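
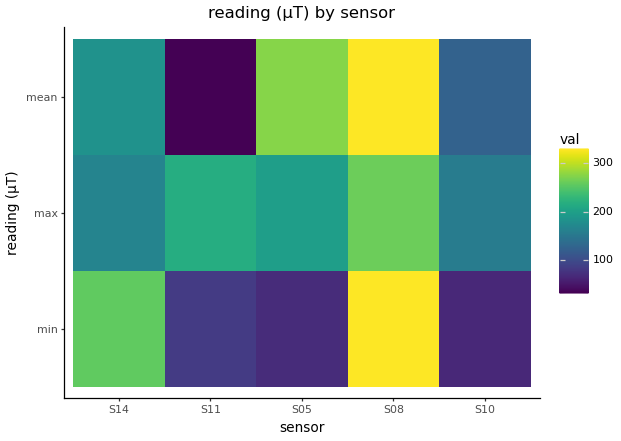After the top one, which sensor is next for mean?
Top 3 for mean: S08 ≈ 325, S05 ≈ 275, S14 ≈ 175.

S05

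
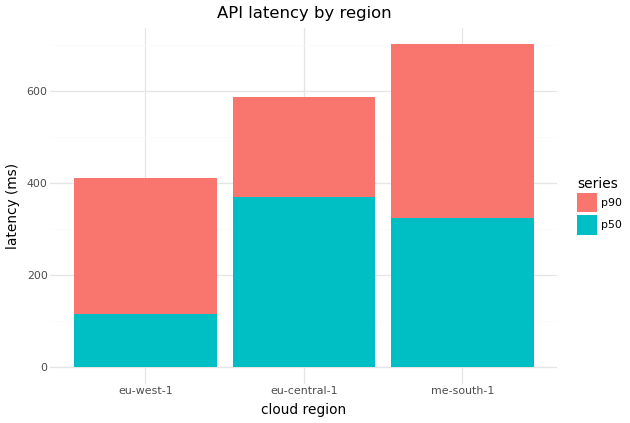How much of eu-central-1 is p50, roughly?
≈ 400

p50 top ≈ 400, bottom ≈ 0; segment ≈ 400.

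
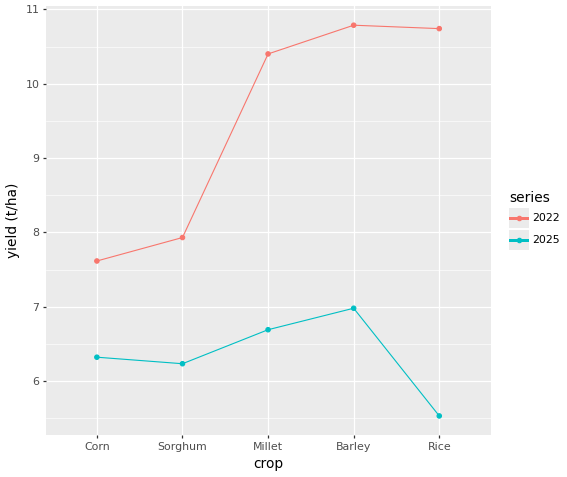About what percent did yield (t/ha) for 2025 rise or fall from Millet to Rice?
≈ -15.4%

Millet ≈ 6.5, Rice ≈ 5.5; (5.5 − 6.5) / 6.5 ≈ -15.4%.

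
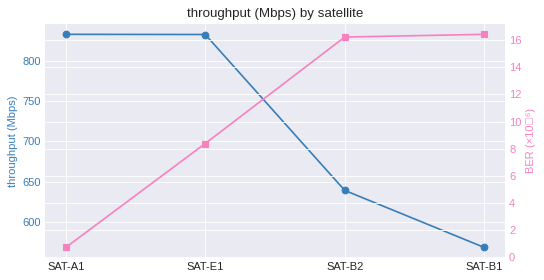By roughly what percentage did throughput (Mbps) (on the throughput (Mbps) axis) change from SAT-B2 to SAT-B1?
≈ -11.5%

SAT-B2 ≈ 650, SAT-B1 ≈ 575; (575 − 650) / 650 ≈ -11.5%.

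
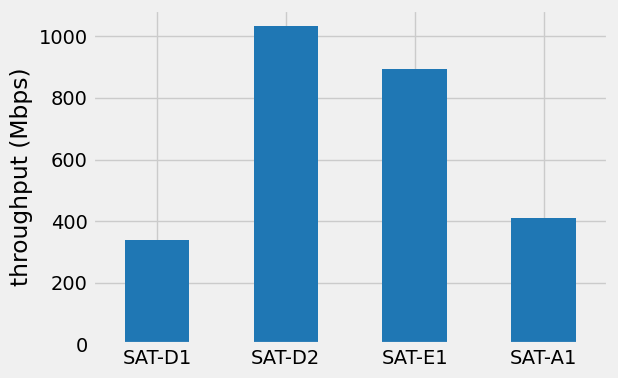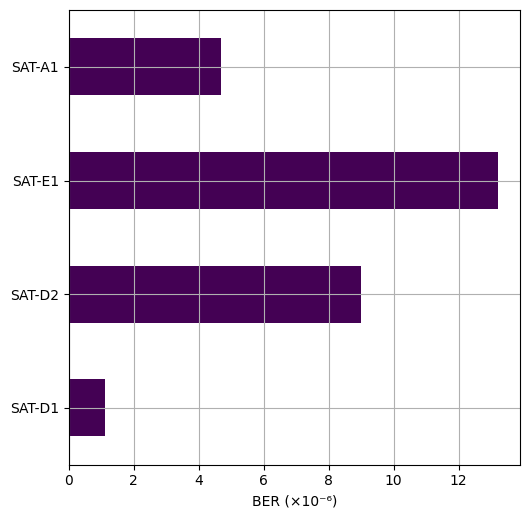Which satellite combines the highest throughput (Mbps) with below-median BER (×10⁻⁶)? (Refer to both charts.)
Chart 2 median BER (×10⁻⁶) ≈ 6; below-median satellites: SAT-D1, SAT-A1. Among those, SAT-A1 has the highest throughput (Mbps) (≈ 400).

SAT-A1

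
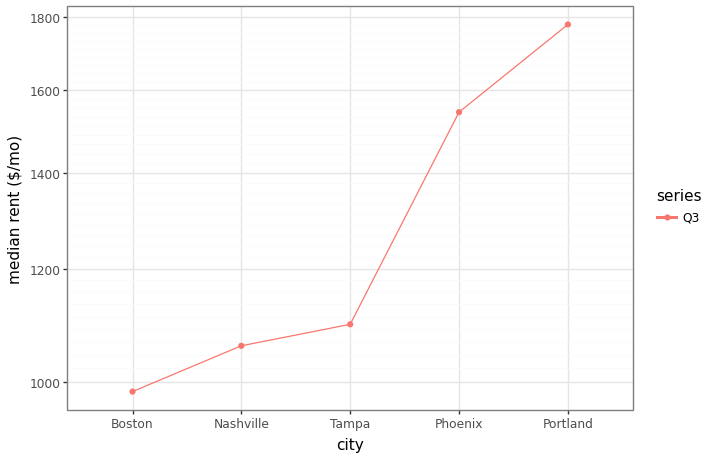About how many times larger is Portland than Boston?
Portland ≈ 1800, Boston ≈ 1000; 1800/1000 ≈ 1.8.

≈ 1.8×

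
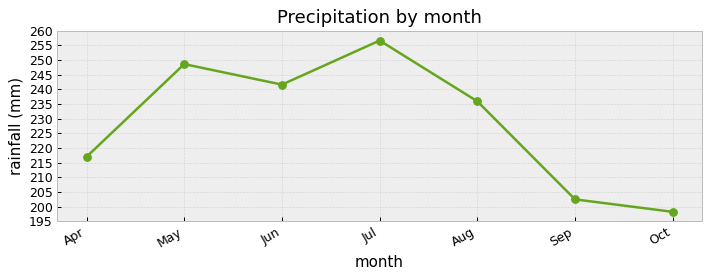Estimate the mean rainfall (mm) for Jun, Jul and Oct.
≈ 232

(240 + 255 + 200) / 3 ≈ 232.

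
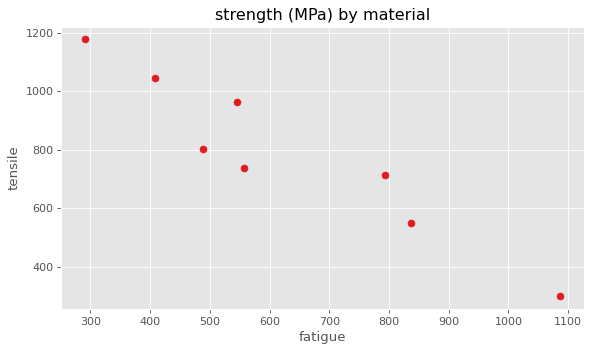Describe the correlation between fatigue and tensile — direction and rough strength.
Points are negatively correlated; strong (|r| ≈ 1.0).

negative, strong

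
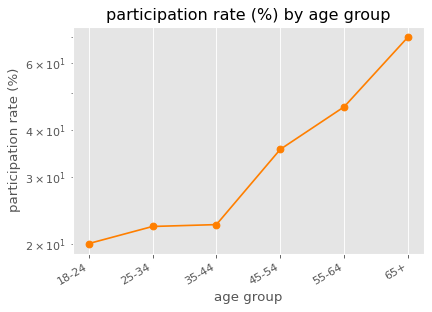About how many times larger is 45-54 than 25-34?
≈ 1.75×

45-54 ≈ 35, 25-34 ≈ 20; 35/20 ≈ 1.75.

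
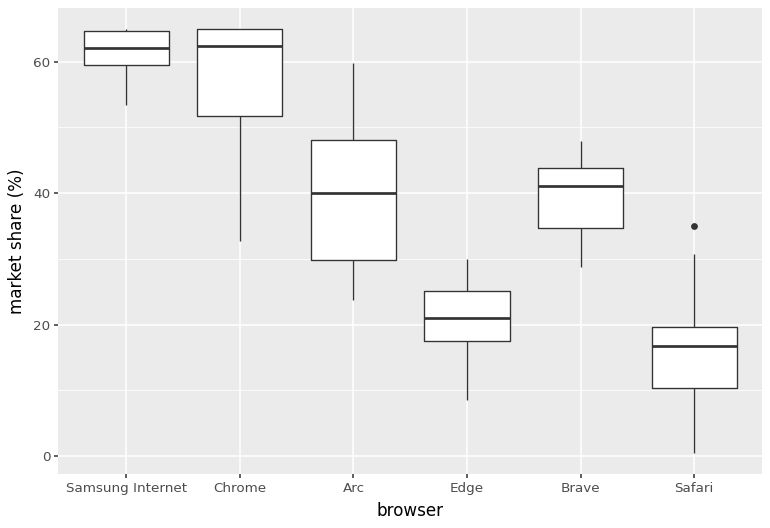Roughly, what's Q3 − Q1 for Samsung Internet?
≈ 5

Q3 ≈ 65, Q1 ≈ 60; IQR ≈ 5.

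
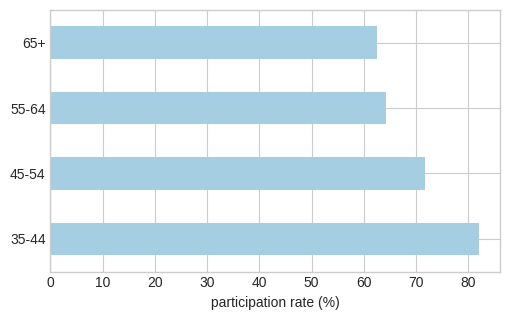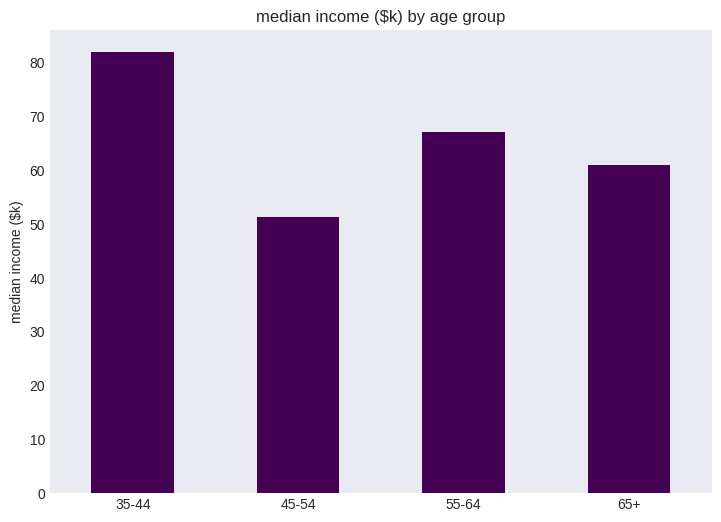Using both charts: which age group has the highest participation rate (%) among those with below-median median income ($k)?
45-54

Chart 2 median median income ($k) ≈ 60; below-median age groups: 45-54, 65+. Among those, 45-54 has the highest participation rate (%) (≈ 70).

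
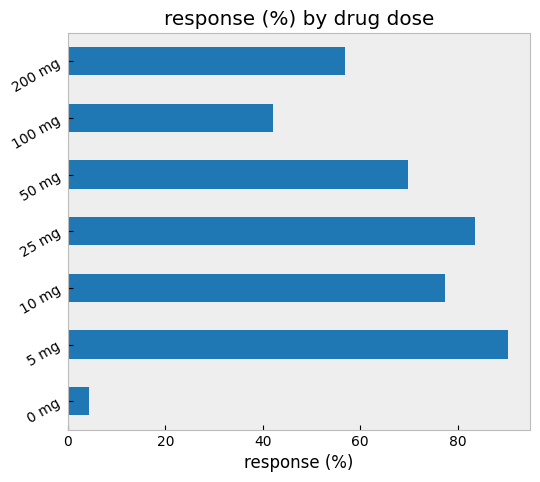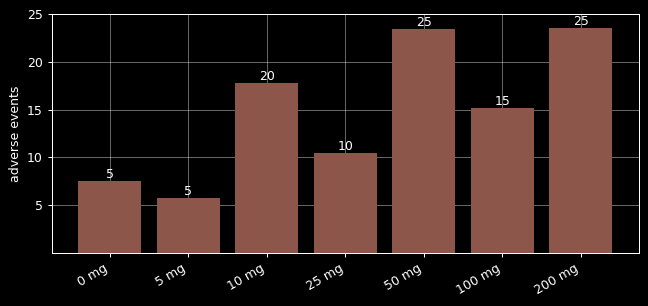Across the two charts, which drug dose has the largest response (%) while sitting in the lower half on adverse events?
5 mg

Chart 2 median adverse events ≈ 15; below-median drug doses: 0 mg, 5 mg, 25 mg. Among those, 5 mg has the highest response (%) (≈ 90).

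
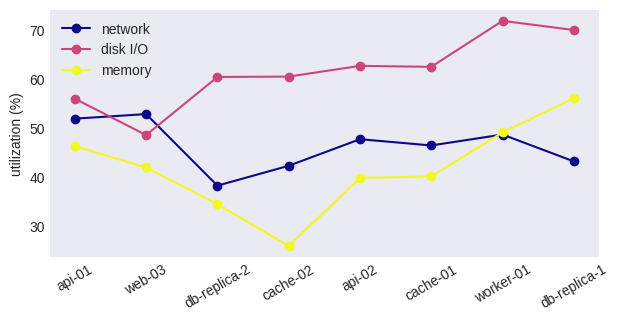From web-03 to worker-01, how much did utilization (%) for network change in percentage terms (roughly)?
web-03 ≈ 55, worker-01 ≈ 50; (50 − 55) / 55 ≈ -9.1%.

≈ -9.1%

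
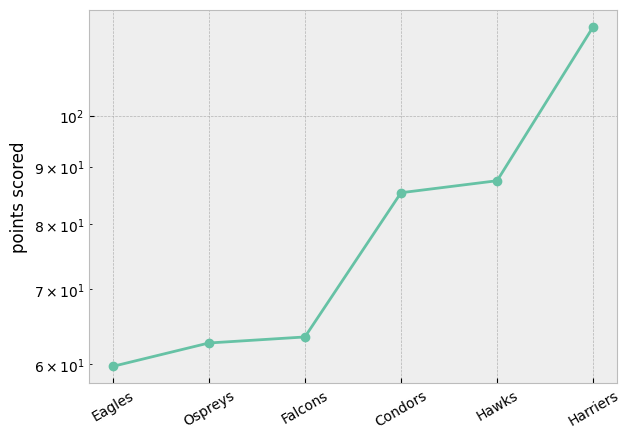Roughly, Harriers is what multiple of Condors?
≈ 1.33×

Harriers ≈ 120, Condors ≈ 90; 120/90 ≈ 1.33.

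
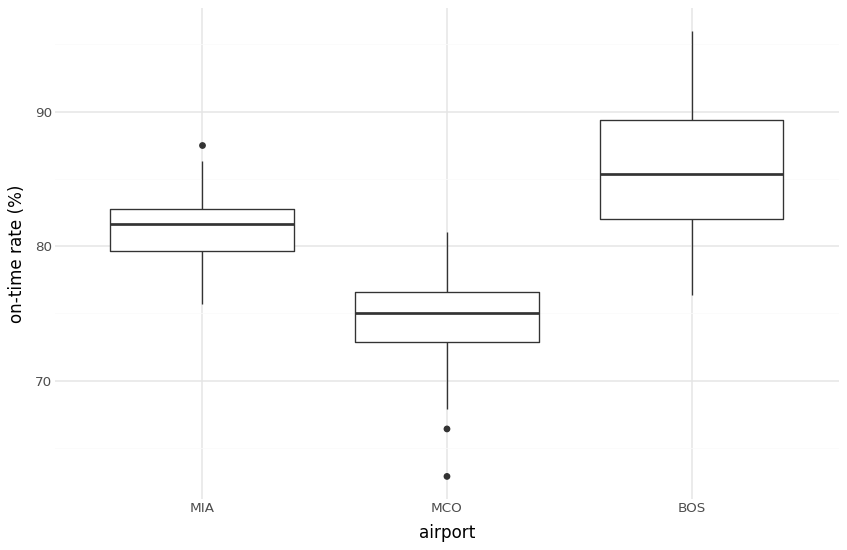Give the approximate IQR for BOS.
Q3 ≈ 89, Q1 ≈ 82; IQR ≈ 7.

≈ 7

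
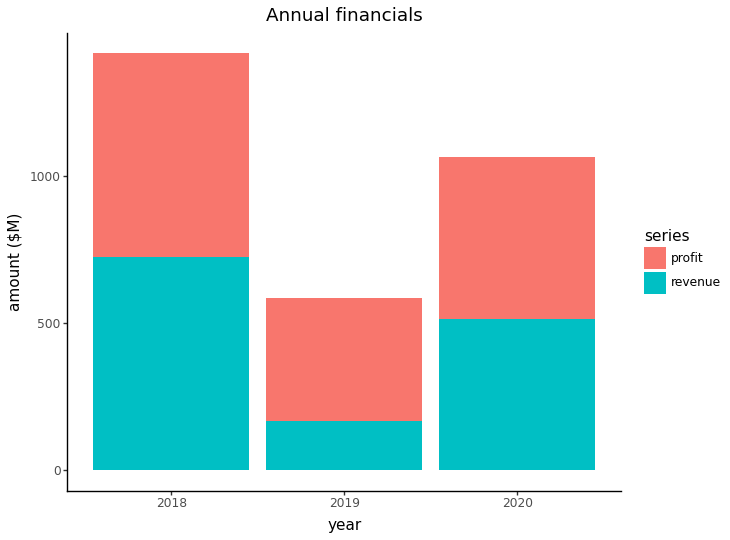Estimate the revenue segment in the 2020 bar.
revenue top ≈ 600, bottom ≈ 0; segment ≈ 600.

≈ 600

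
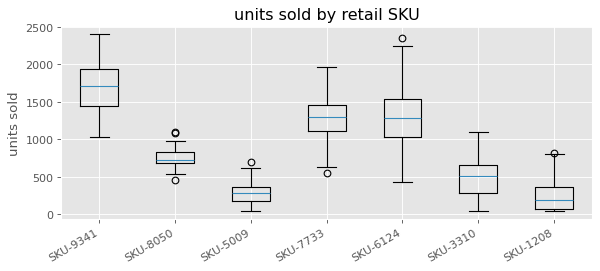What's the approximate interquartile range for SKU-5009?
Q3 ≈ 400, Q1 ≈ 200; IQR ≈ 200.

≈ 200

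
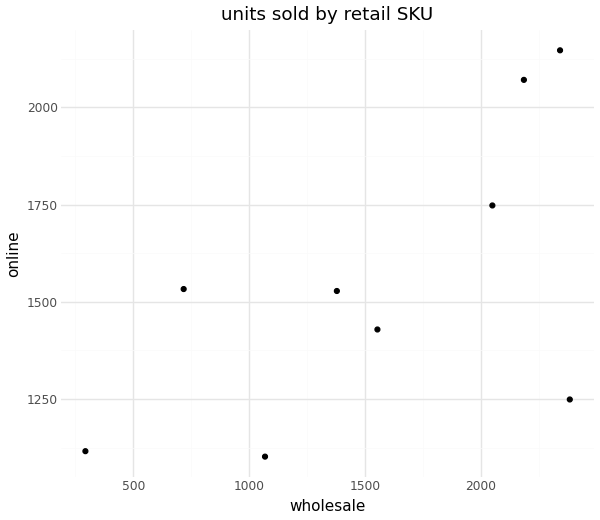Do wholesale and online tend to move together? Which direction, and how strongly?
Points are positively correlated; moderate (|r| ≈ 0.6).

positive, moderate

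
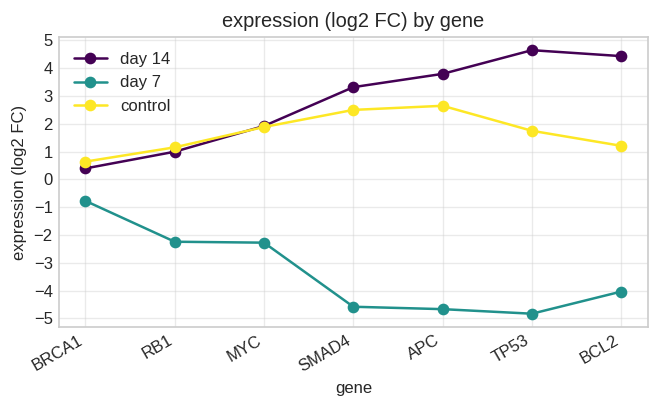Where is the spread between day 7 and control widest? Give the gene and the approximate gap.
APC: day 7 ≈ -5, control ≈ 3 → gap ≈ 8. Next-largest (SMAD4) is only ≈ 7.

APC, ≈ 8 log2 FC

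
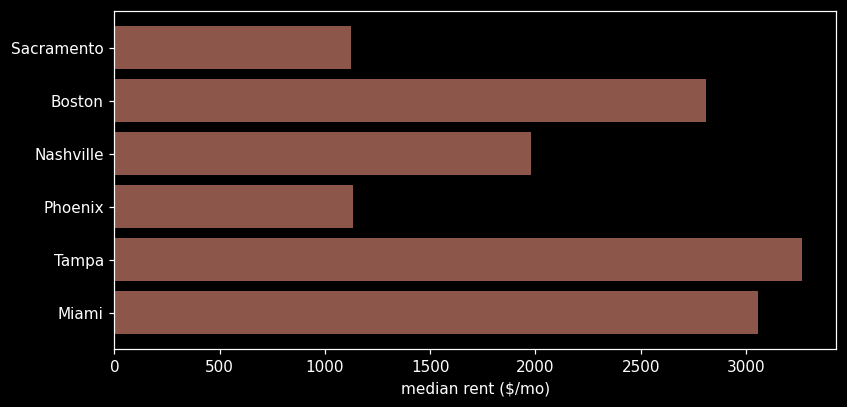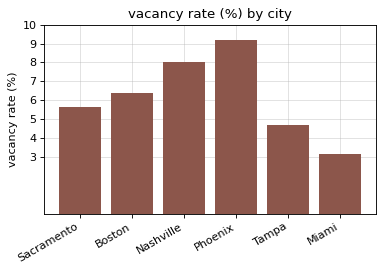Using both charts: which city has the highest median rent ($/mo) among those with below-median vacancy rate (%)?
Tampa

Chart 2 median vacancy rate (%) ≈ 6; below-median cities: Sacramento, Tampa, Miami. Among those, Tampa has the highest median rent ($/mo) (≈ 3500).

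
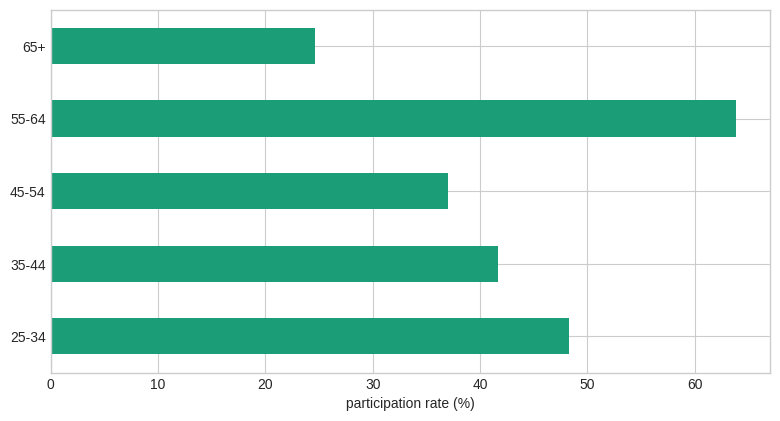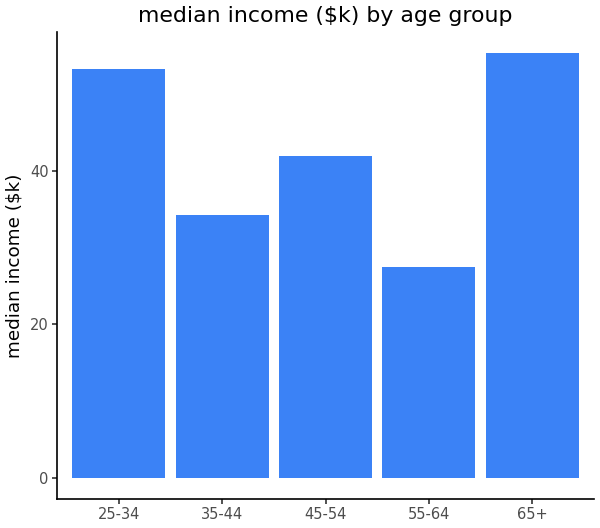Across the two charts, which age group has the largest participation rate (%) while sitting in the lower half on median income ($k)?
55-64

Chart 2 median median income ($k) ≈ 40; below-median age groups: 35-44, 55-64. Among those, 55-64 has the highest participation rate (%) (≈ 60).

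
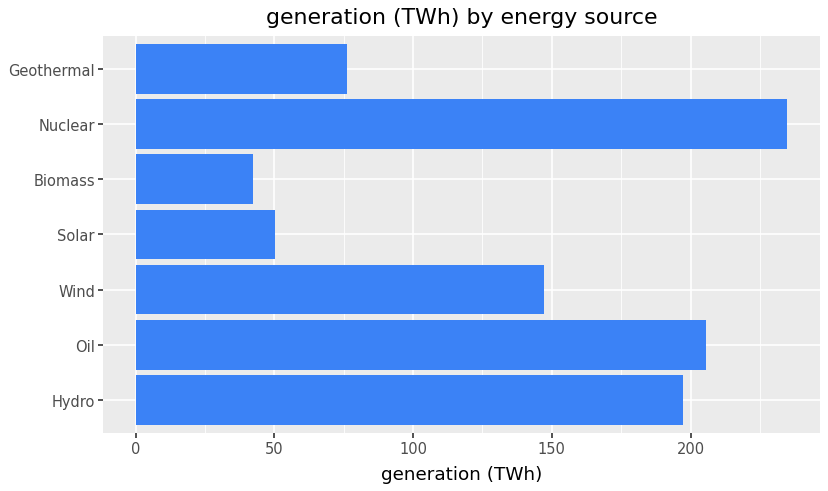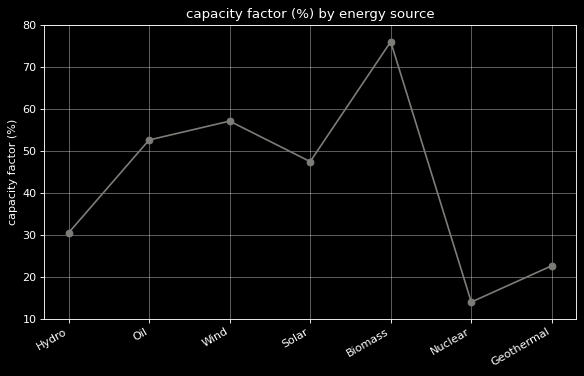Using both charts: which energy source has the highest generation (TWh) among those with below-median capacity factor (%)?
Nuclear

Chart 2 median capacity factor (%) ≈ 50; below-median energy sources: Hydro, Nuclear, Geothermal. Among those, Nuclear has the highest generation (TWh) (≈ 225).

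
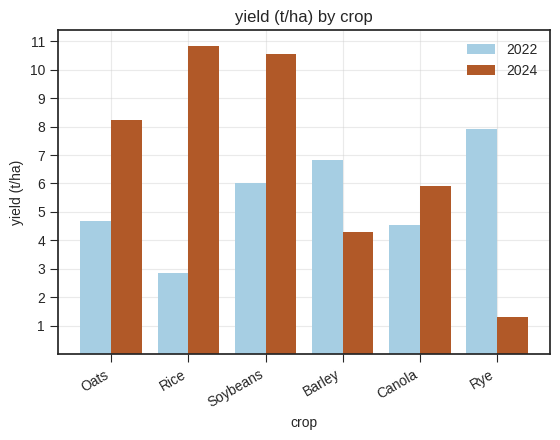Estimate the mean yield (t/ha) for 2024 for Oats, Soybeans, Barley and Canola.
(8 + 11 + 4 + 6) / 4 ≈ 7.

≈ 7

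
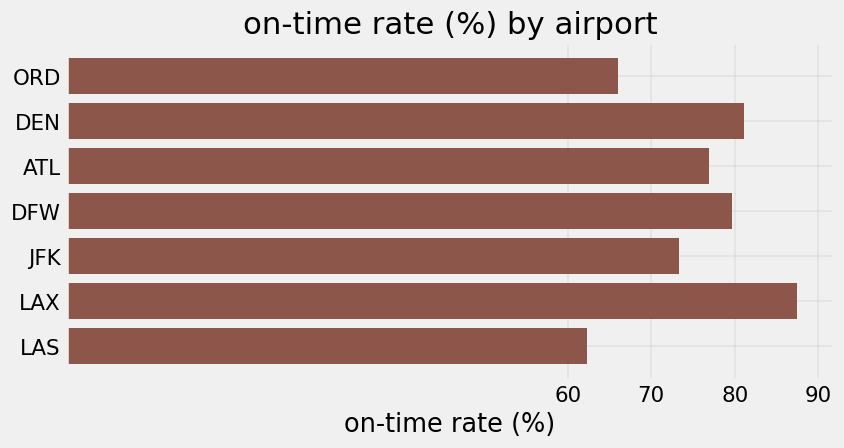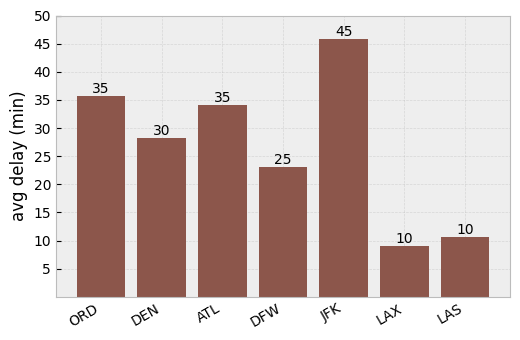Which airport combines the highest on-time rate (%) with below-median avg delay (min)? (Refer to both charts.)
Chart 2 median avg delay (min) ≈ 30; below-median airports: DFW, LAX, LAS. Among those, LAX has the highest on-time rate (%) (≈ 90).

LAX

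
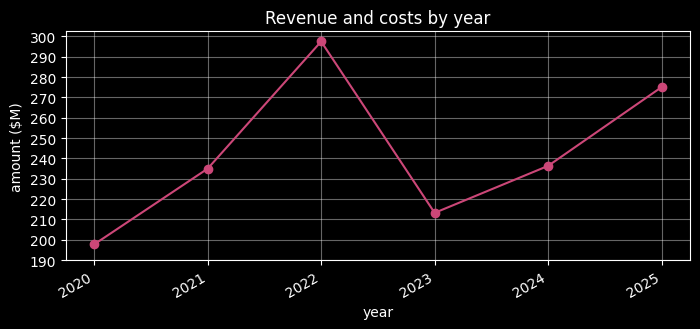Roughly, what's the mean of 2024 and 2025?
(240 + 280) / 2 ≈ 260.

≈ 260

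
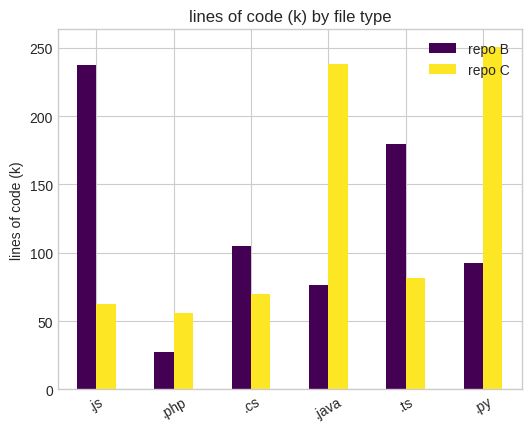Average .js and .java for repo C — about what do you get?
≈ 162

(75 + 250) / 2 ≈ 162.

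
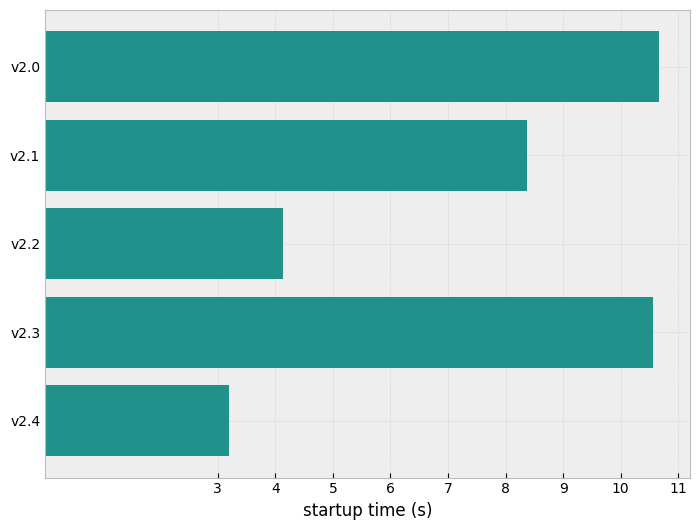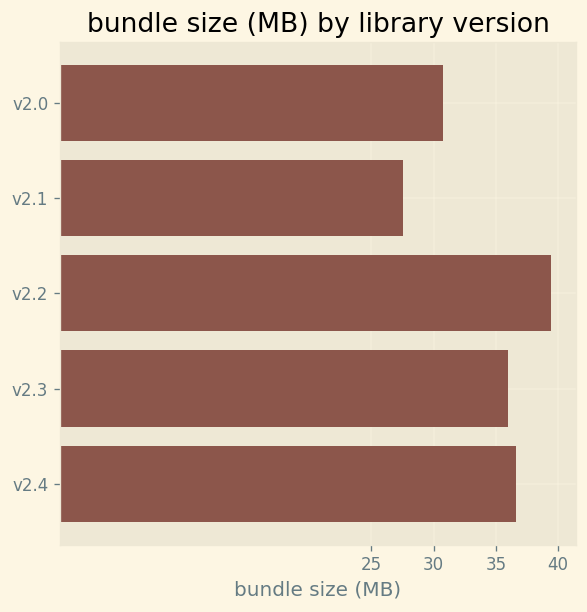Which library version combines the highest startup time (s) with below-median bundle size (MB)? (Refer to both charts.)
v2.0

Chart 2 median bundle size (MB) ≈ 35; below-median library versions: v2.0, v2.1. Among those, v2.0 has the highest startup time (s) (≈ 11).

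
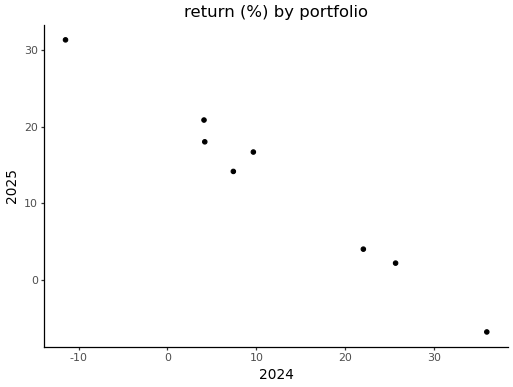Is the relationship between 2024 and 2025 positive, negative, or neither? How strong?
Points are negatively correlated; strong (|r| ≈ 1.0).

negative, strong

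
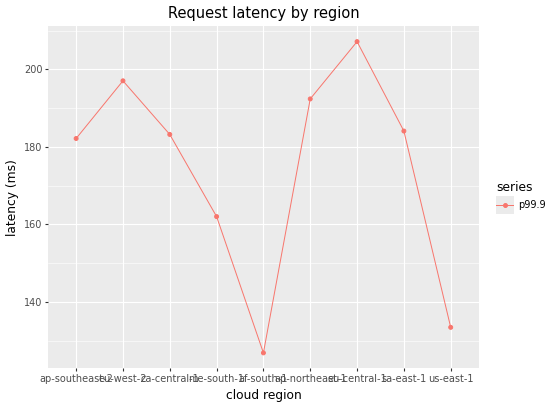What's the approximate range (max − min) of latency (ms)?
Max eu-central-1 ≈ 210, min af-south-1 ≈ 130; range ≈ 80.

≈ 80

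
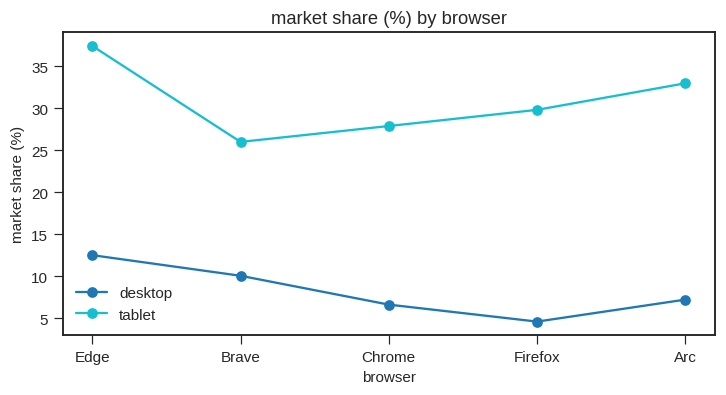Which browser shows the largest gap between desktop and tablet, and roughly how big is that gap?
Arc, ≈ 30 %

Arc: desktop ≈ 5, tablet ≈ 35 → gap ≈ 30. Next-largest (Firefox) is only ≈ 25.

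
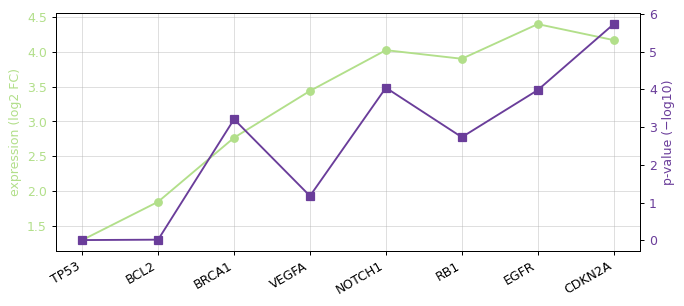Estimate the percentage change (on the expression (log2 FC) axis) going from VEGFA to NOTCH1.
VEGFA ≈ 3.5, NOTCH1 ≈ 4.0; (4.0 − 3.5) / 3.5 ≈ +14.3%.

≈ +14.3%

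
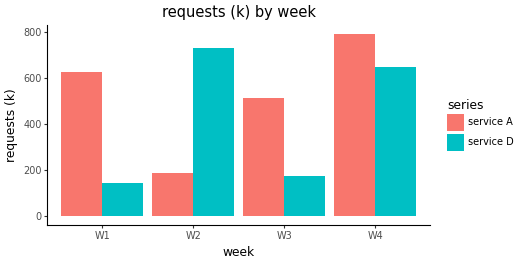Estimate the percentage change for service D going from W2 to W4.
≈ -14.3%

W2 ≈ 700, W4 ≈ 600; (600 − 700) / 700 ≈ -14.3%.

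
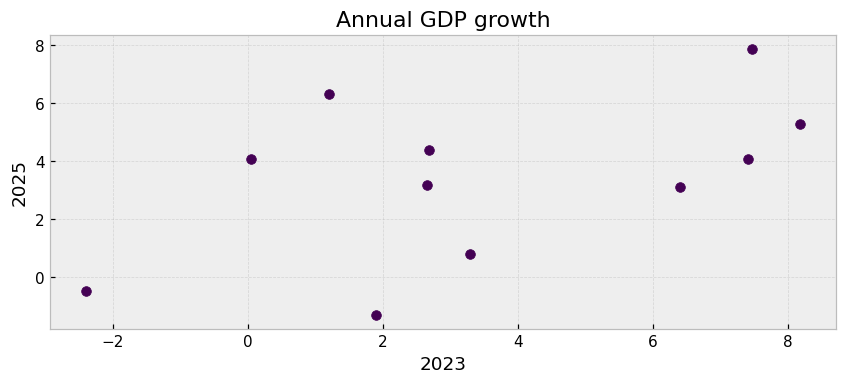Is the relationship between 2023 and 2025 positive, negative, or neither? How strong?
Points are positively correlated; moderate (|r| ≈ 0.5).

positive, moderate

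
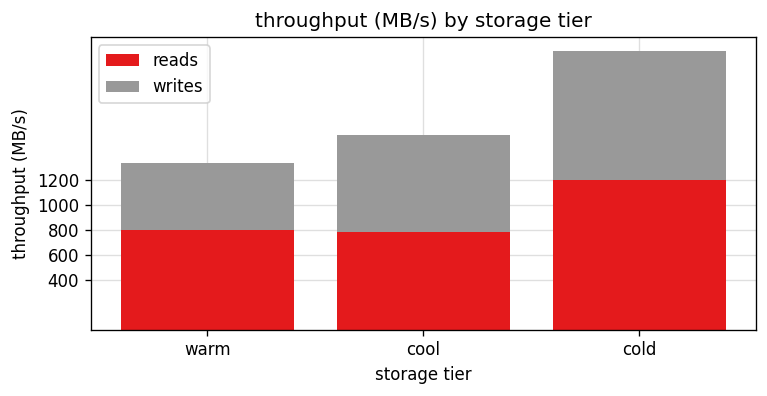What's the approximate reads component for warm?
≈ 800

reads top ≈ 800, bottom ≈ 0; segment ≈ 800.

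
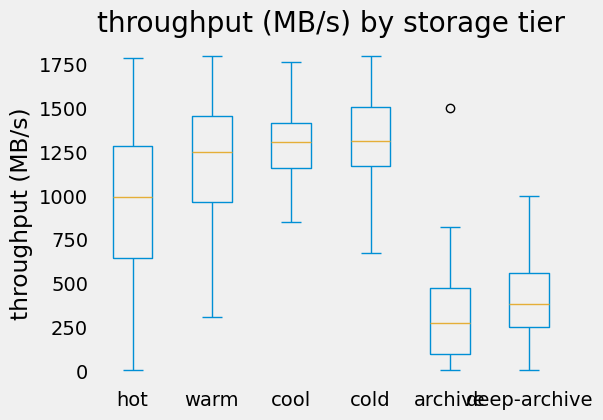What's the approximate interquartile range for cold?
≈ 300

Q3 ≈ 1500, Q1 ≈ 1200; IQR ≈ 300.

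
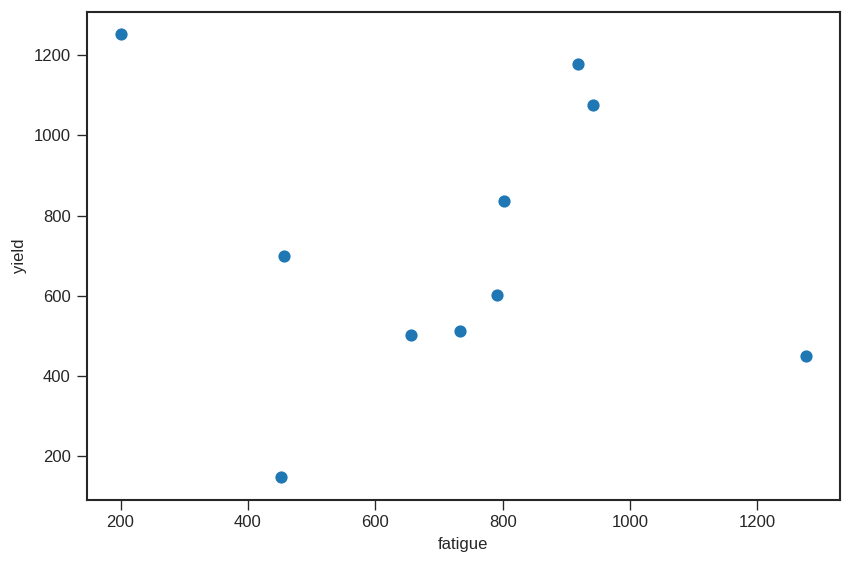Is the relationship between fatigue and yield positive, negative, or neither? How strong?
Points are roughly uncorrelated; weak (|r| ≈ 0.1).

no clear correlation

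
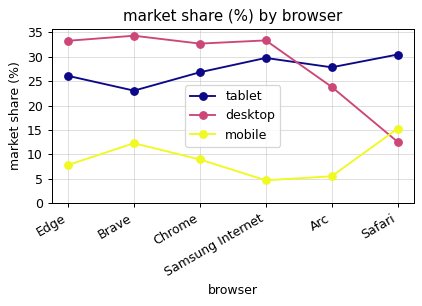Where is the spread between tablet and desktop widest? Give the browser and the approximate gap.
Safari: tablet ≈ 30, desktop ≈ 15 → gap ≈ 15. Next-largest (Brave) is only ≈ 10.

Safari, ≈ 15 %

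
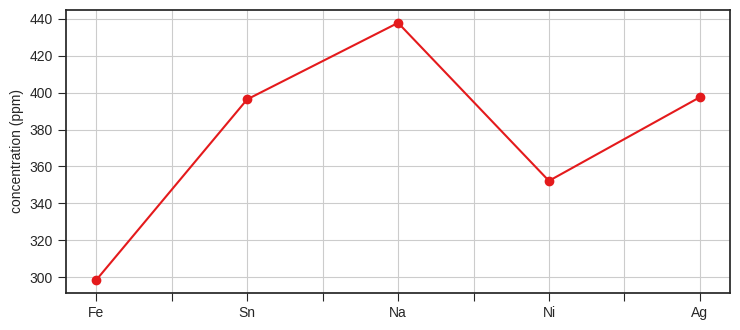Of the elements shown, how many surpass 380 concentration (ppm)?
3

Above 380: Sn, Na, Ag.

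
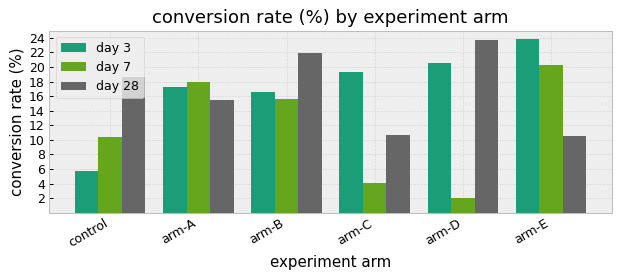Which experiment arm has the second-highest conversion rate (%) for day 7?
arm-A

Top 3 for day 7: arm-E ≈ 20, arm-A ≈ 18, arm-B ≈ 16.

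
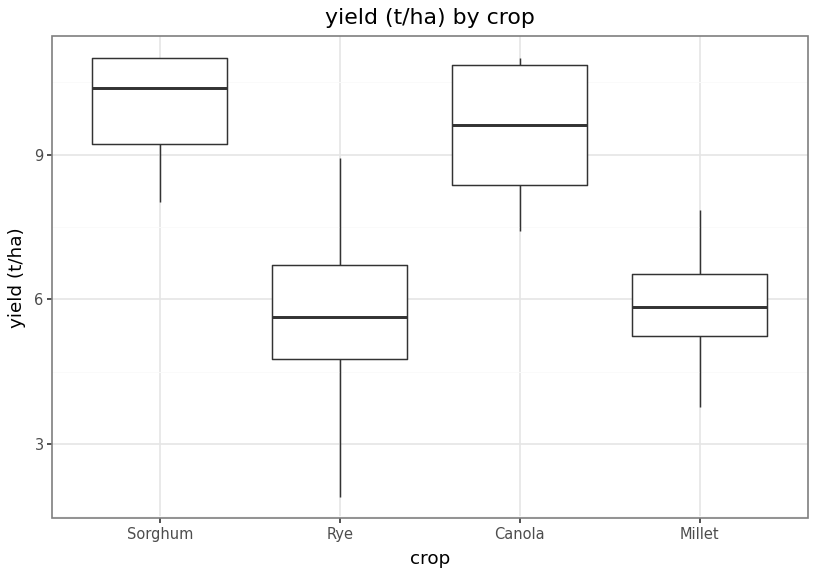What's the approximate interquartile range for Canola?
Q3 ≈ 11.0, Q1 ≈ 8.5; IQR ≈ 2.5.

≈ 2.5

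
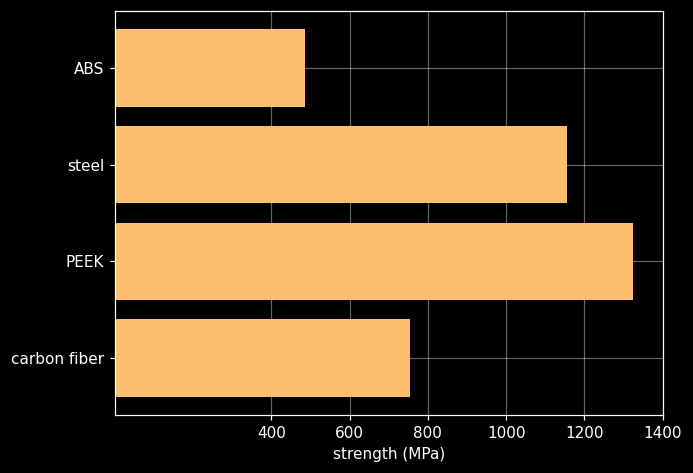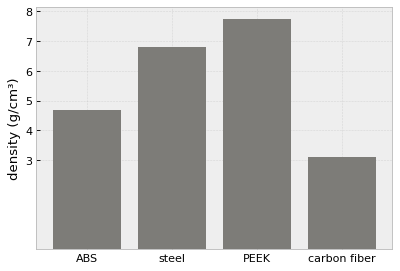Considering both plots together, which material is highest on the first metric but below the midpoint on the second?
carbon fiber

Chart 2 median density (g/cm³) ≈ 6; below-median materials: ABS, carbon fiber. Among those, carbon fiber has the highest strength (MPa) (≈ 800).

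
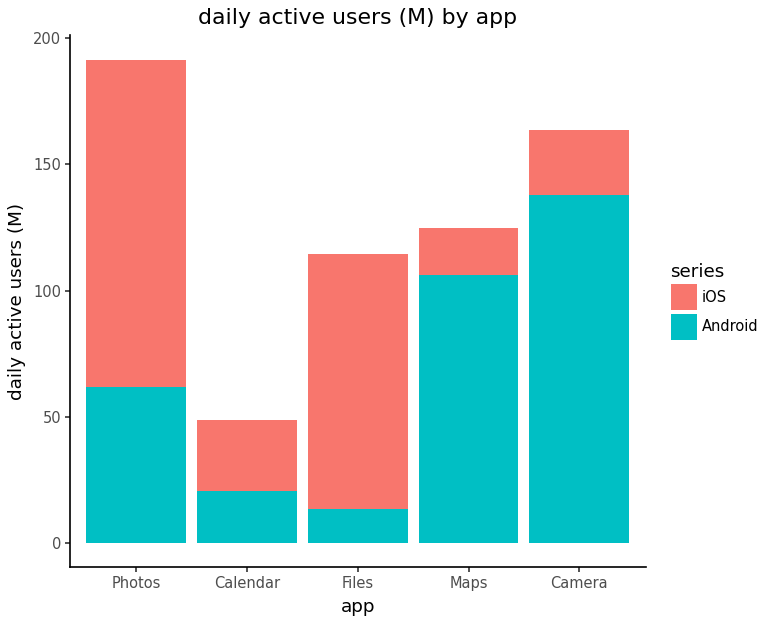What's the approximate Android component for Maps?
Android top ≈ 100, bottom ≈ 0; segment ≈ 100.

≈ 100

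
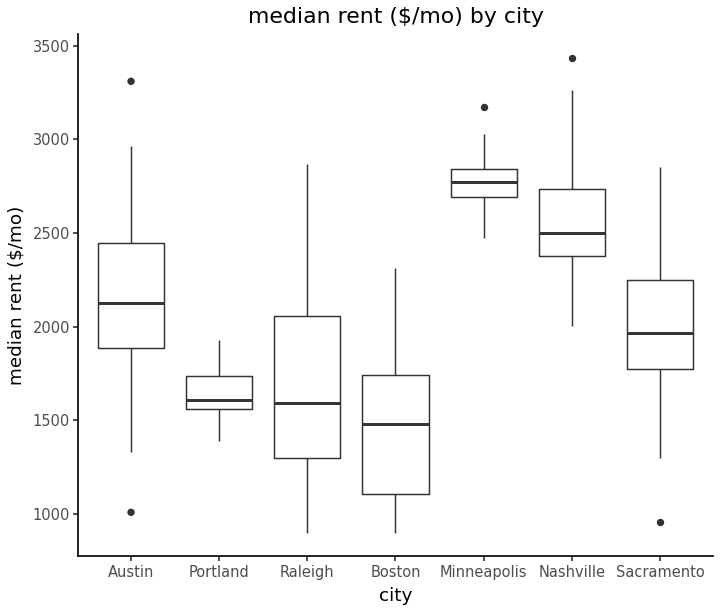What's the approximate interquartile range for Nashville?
≈ 400

Q3 ≈ 2800, Q1 ≈ 2400; IQR ≈ 400.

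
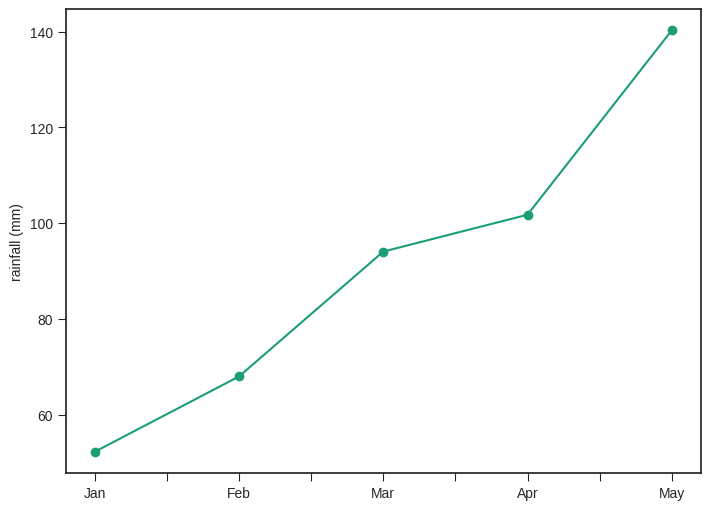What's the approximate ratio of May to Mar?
≈ 1.56×

May ≈ 140, Mar ≈ 90; 140/90 ≈ 1.56.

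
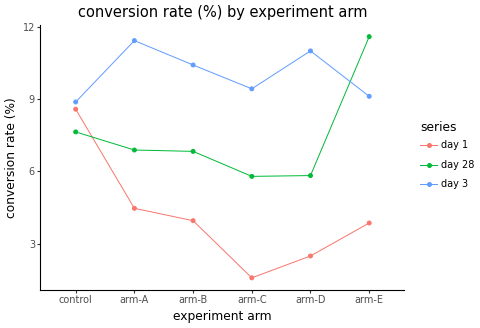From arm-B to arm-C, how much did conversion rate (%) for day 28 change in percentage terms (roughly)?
arm-B ≈ 7, arm-C ≈ 6; (6 − 7) / 7 ≈ -14.3%.

≈ -14.3%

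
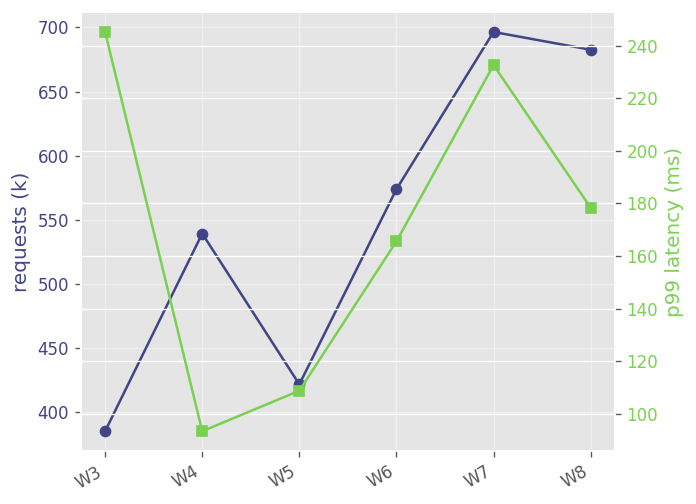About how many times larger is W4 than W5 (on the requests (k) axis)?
≈ 1.38×

W4 ≈ 550, W5 ≈ 400; 550/400 ≈ 1.38.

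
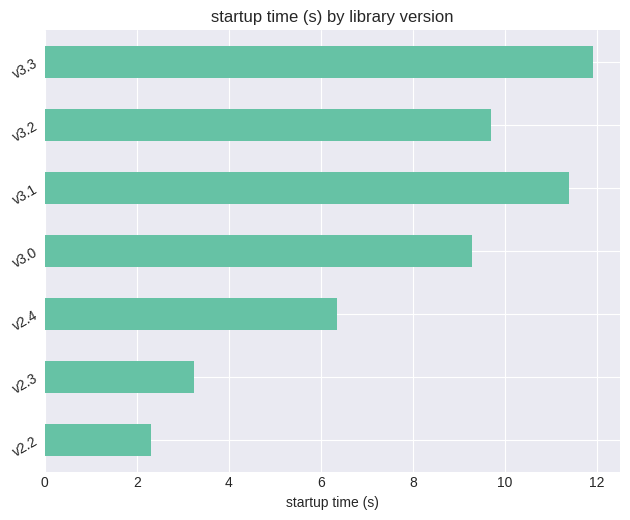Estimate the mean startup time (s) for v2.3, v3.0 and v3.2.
≈ 7

(3 + 9 + 10) / 3 ≈ 7.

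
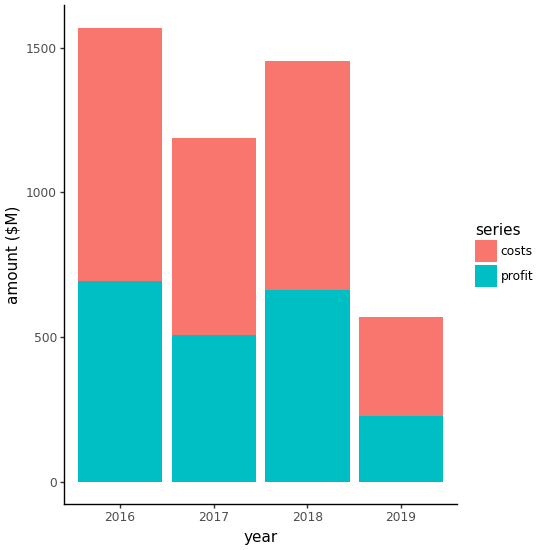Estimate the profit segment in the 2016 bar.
profit top ≈ 600, bottom ≈ 0; segment ≈ 600.

≈ 600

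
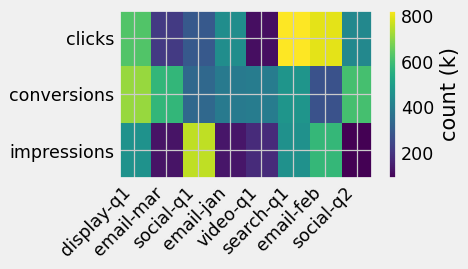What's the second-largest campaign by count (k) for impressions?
email-feb

Top 3 for impressions: social-q1 ≈ 800, email-feb ≈ 600, display-q1 ≈ 500.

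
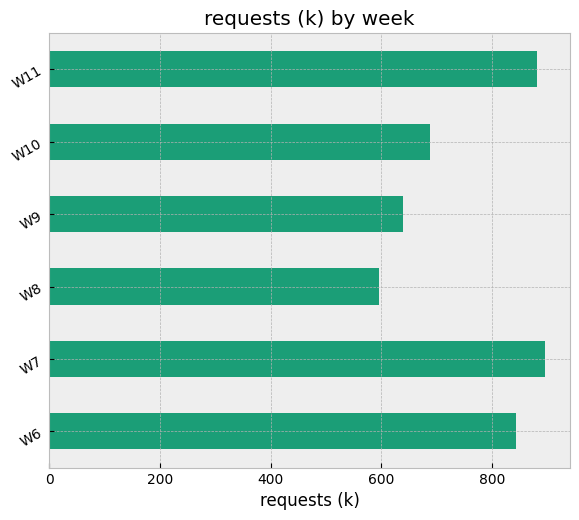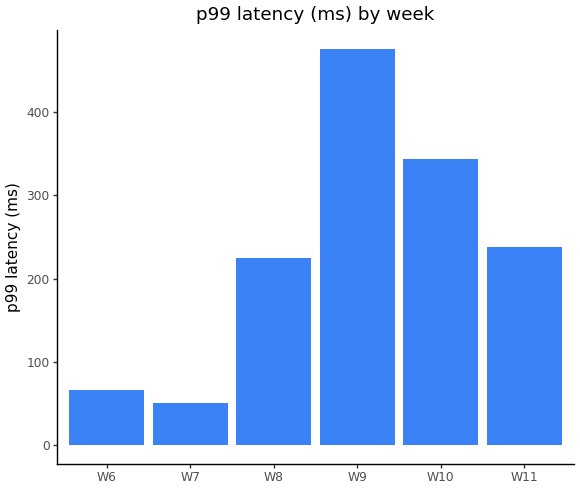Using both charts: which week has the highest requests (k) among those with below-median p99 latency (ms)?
W7

Chart 2 median p99 latency (ms) ≈ 250; below-median weeks: W6, W7, W8. Among those, W7 has the highest requests (k) (≈ 900).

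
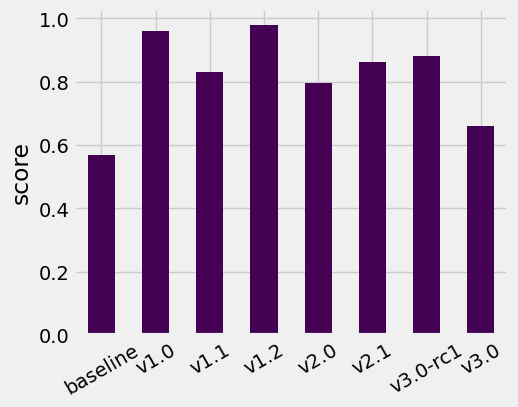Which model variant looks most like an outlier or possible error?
baseline ≈ 0.6; the rest sit between ≈ 0.7 and ≈ 1.0.

baseline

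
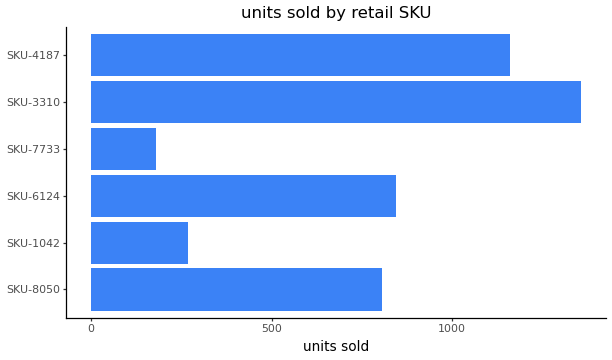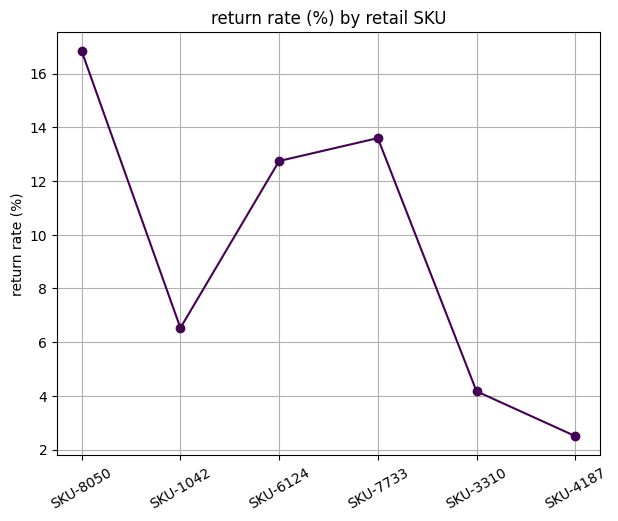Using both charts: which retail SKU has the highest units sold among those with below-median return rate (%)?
SKU-3310

Chart 2 median return rate (%) ≈ 10; below-median retail SKUs: SKU-1042, SKU-3310, SKU-4187. Among those, SKU-3310 has the highest units sold (≈ 1400).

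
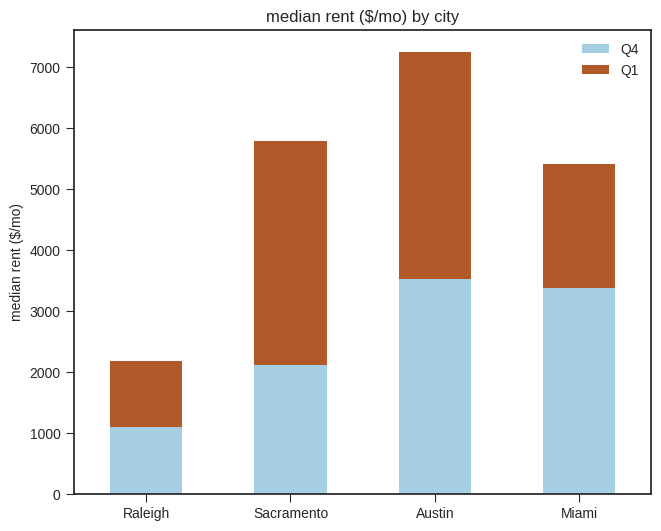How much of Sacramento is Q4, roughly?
≈ 2000

Q4 top ≈ 2000, bottom ≈ 0; segment ≈ 2000.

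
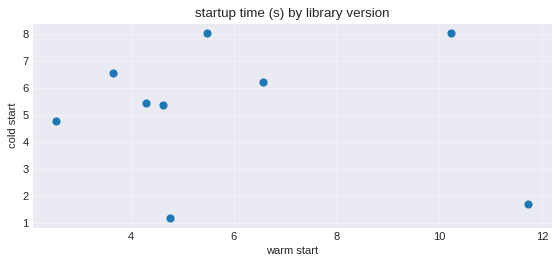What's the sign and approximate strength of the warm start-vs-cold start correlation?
no clear correlation

Points are roughly uncorrelated; weak (|r| ≈ 0.1).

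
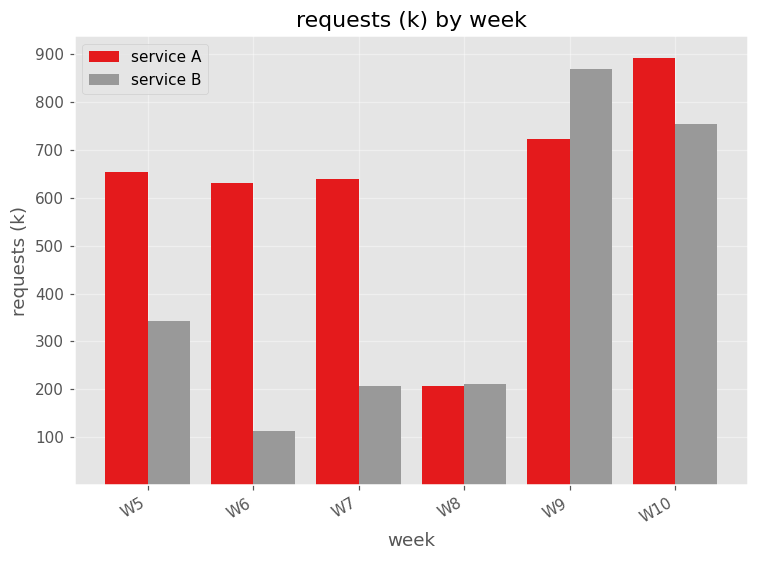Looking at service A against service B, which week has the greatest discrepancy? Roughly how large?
W6, ≈ 500 k

W6: service A ≈ 600, service B ≈ 100 → gap ≈ 500. Next-largest (W7) is only ≈ 400.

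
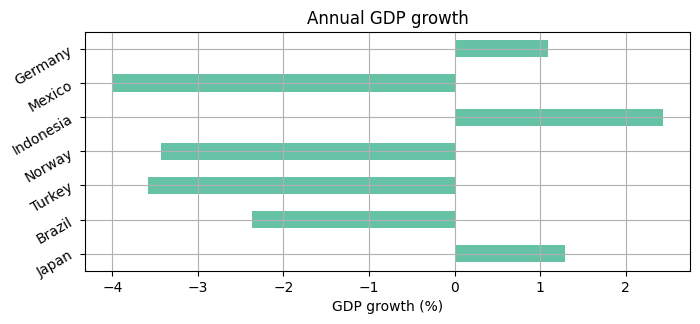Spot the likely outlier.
Indonesia ≈ 2; the rest sit between ≈ -4 and ≈ 1.

Indonesia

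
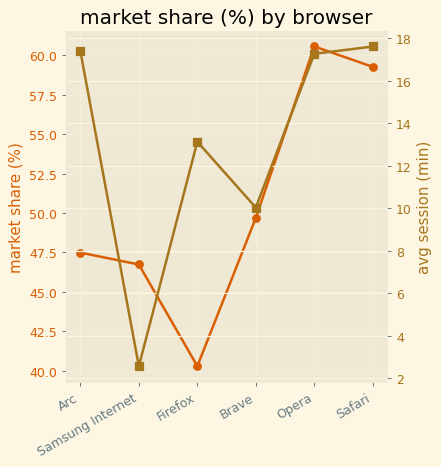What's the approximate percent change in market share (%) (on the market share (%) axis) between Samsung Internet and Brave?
Samsung Internet ≈ 46, Brave ≈ 50; (50 − 46) / 46 ≈ +8.7%.

≈ +8.7%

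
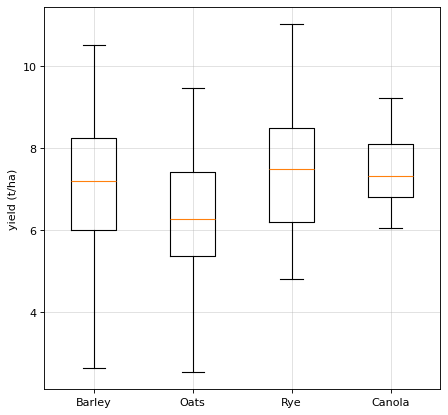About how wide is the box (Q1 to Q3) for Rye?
Q3 ≈ 8.5, Q1 ≈ 6.2; IQR ≈ 2.3.

≈ 2.3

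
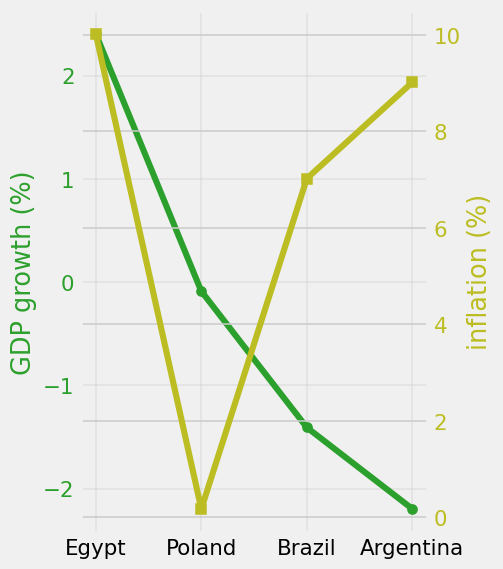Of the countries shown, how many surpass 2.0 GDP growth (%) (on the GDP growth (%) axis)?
1

Above 2.0: Egypt.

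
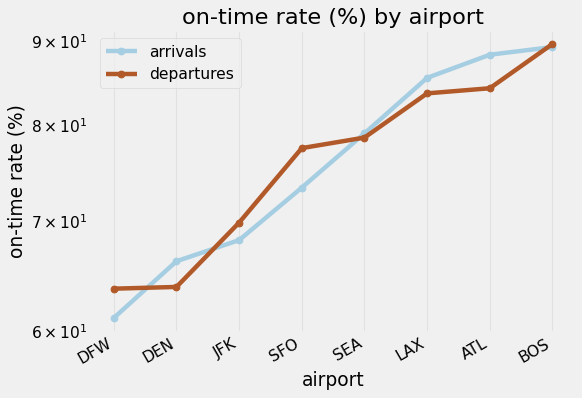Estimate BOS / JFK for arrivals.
BOS ≈ 90, JFK ≈ 70; 90/70 ≈ 1.29.

≈ 1.29×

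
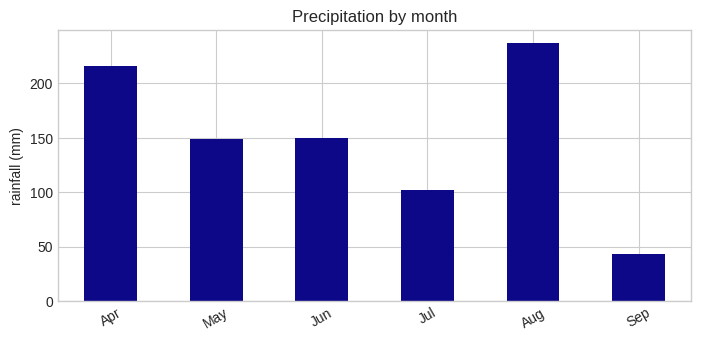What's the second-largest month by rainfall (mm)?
Top 3: Aug ≈ 240, Apr ≈ 220, Jun ≈ 140.

Apr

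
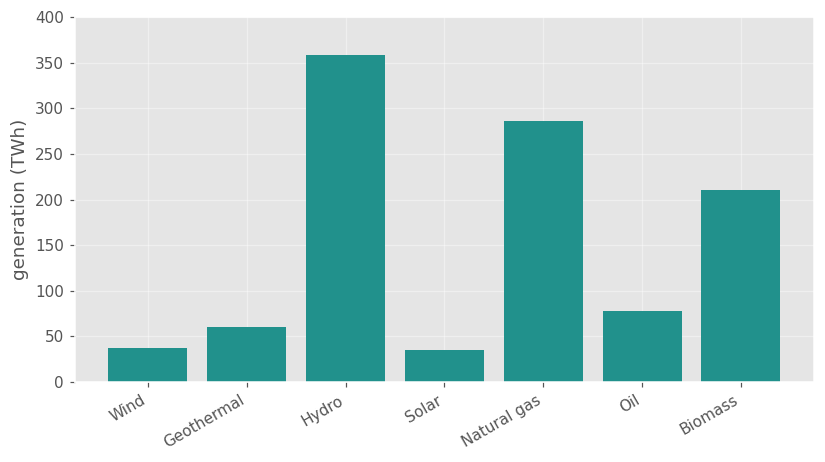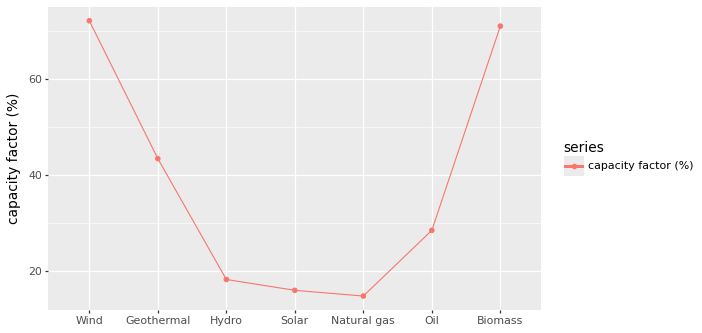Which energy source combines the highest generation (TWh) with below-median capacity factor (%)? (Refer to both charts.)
Hydro

Chart 2 median capacity factor (%) ≈ 30; below-median energy sources: Hydro, Solar, Natural gas. Among those, Hydro has the highest generation (TWh) (≈ 350).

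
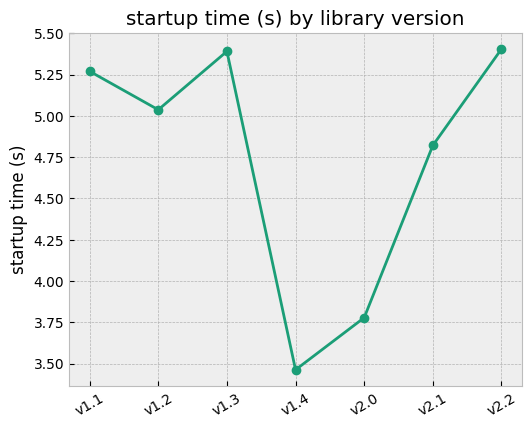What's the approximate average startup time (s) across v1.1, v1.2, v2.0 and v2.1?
(5.2 + 5.0 + 3.8 + 4.8) / 4 ≈ 4.7.

≈ 4.7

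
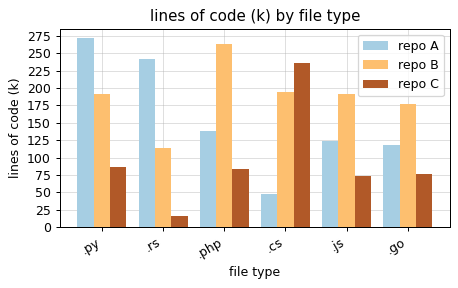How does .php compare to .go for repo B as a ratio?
.php ≈ 275, .go ≈ 175; 275/175 ≈ 1.57.

≈ 1.57×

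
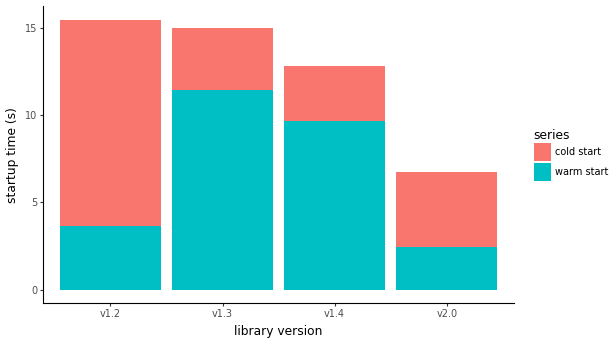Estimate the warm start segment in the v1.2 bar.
warm start top ≈ 4, bottom ≈ 0; segment ≈ 4.

≈ 4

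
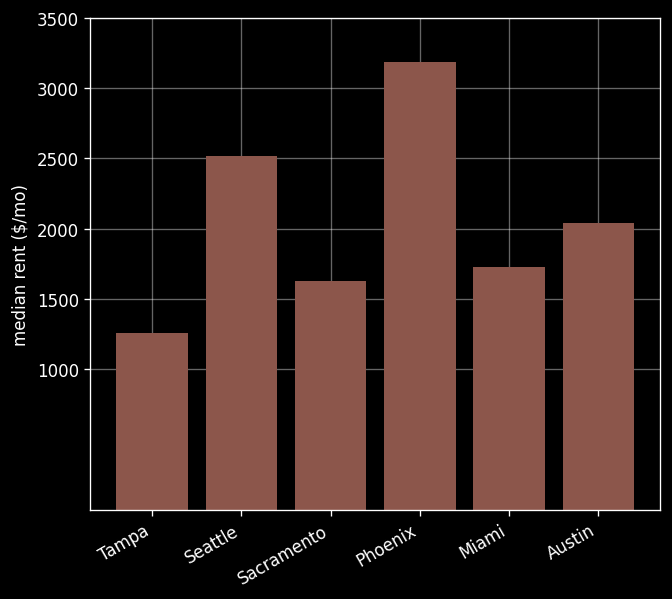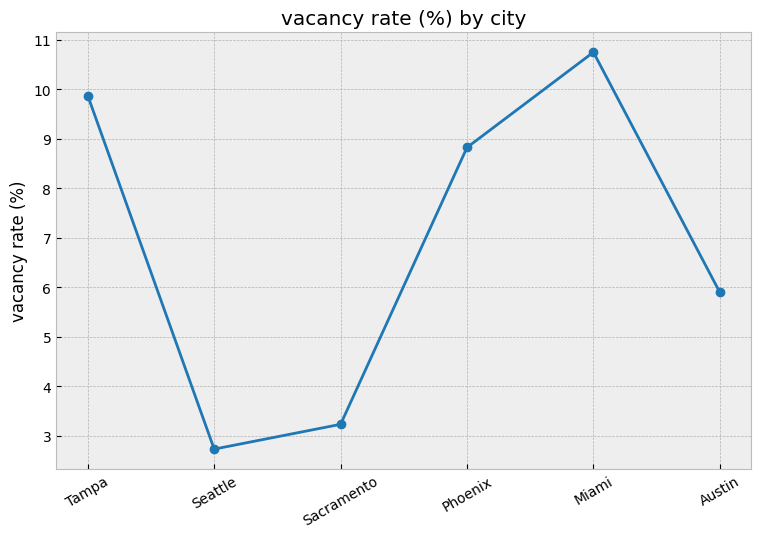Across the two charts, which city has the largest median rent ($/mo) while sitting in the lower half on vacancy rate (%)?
Seattle

Chart 2 median vacancy rate (%) ≈ 7; below-median cities: Seattle, Sacramento, Austin. Among those, Seattle has the highest median rent ($/mo) (≈ 2500).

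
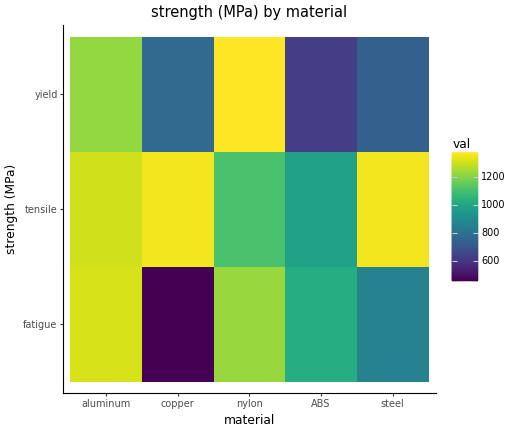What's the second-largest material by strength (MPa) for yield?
aluminum

Top 3 for yield: nylon ≈ 1400, aluminum ≈ 1200, copper ≈ 800.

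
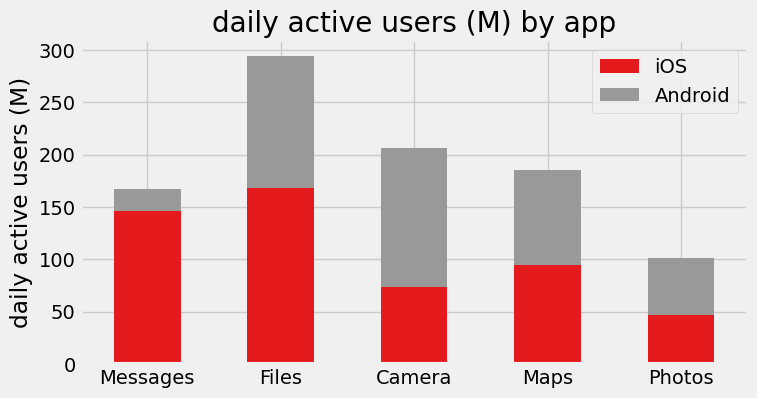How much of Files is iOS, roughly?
iOS top ≈ 175, bottom ≈ 0; segment ≈ 175.

≈ 175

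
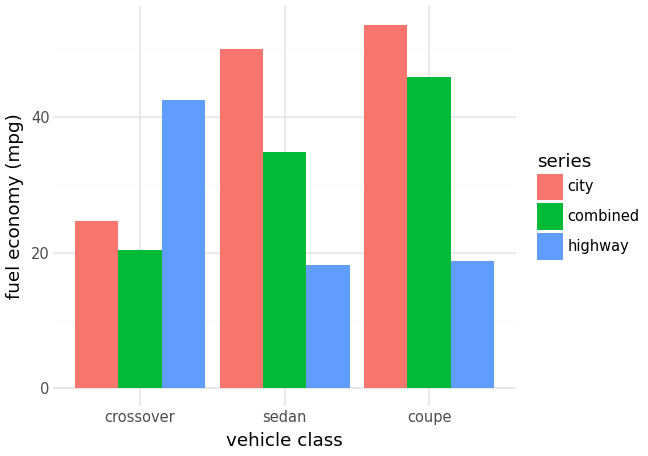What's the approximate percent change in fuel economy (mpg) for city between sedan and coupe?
≈ +10%

sedan ≈ 50, coupe ≈ 55; (55 − 50) / 50 ≈ +10%.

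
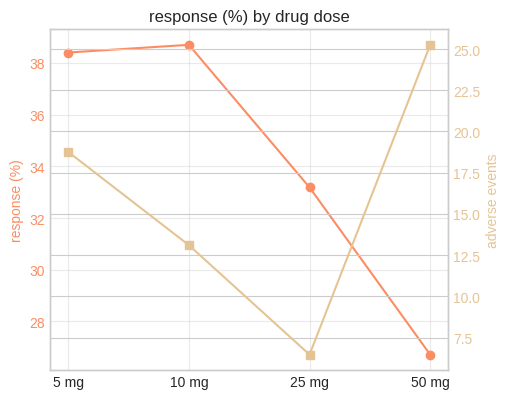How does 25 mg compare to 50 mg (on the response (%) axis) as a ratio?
25 mg ≈ 33, 50 mg ≈ 27; 33/27 ≈ 1.22.

≈ 1.22×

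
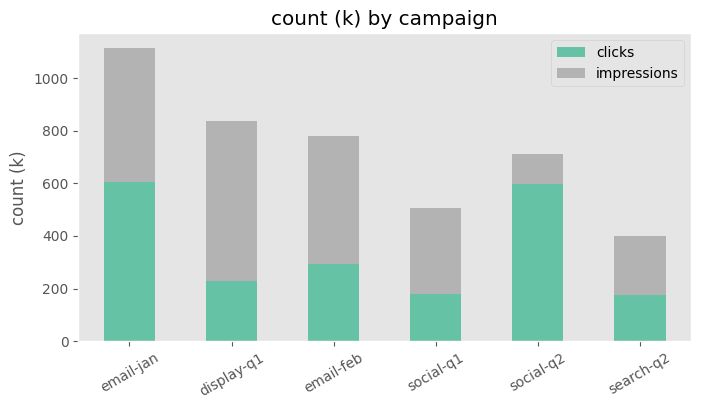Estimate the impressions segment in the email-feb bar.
≈ 500

impressions top ≈ 800, bottom ≈ 300; segment ≈ 500.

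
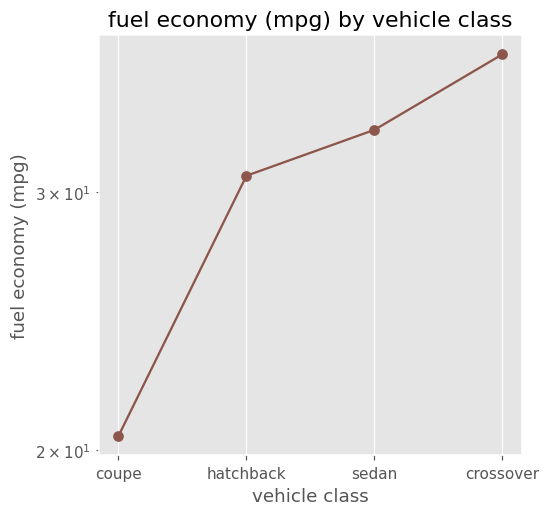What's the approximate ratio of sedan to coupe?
≈ 1.7×

sedan ≈ 34, coupe ≈ 20; 34/20 ≈ 1.7.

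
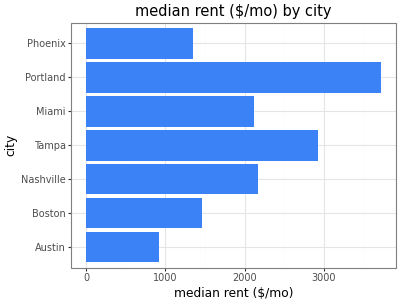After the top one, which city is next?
Top 3: Portland ≈ 3500, Tampa ≈ 3000, Nashville ≈ 2000.

Tampa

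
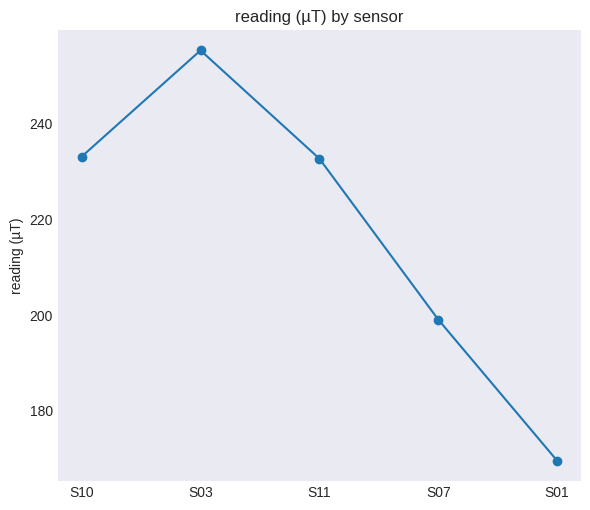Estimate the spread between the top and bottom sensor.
≈ 90

Max S03 ≈ 260, min S01 ≈ 170; range ≈ 90.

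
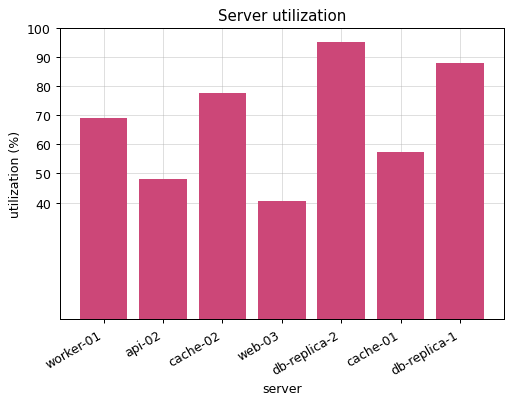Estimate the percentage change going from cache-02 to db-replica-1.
cache-02 ≈ 80, db-replica-1 ≈ 90; (90 − 80) / 80 ≈ +12.5%.

≈ +12.5%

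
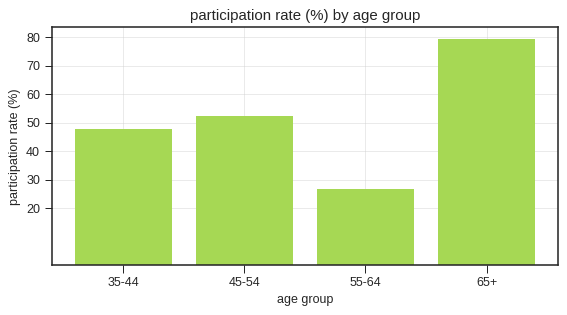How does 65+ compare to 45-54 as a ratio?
≈ 1.6×

65+ ≈ 80, 45-54 ≈ 50; 80/50 ≈ 1.6.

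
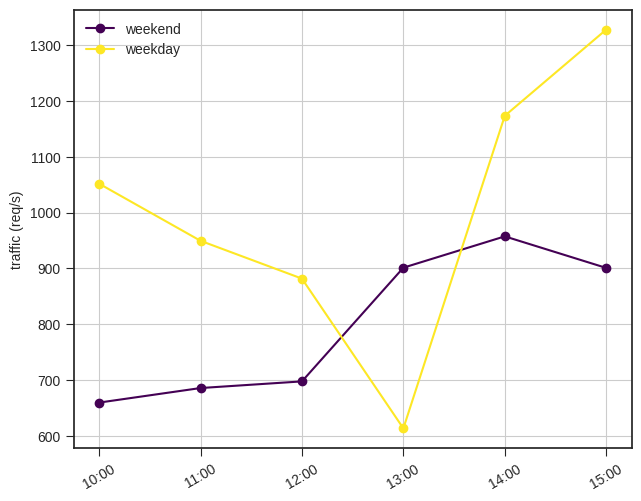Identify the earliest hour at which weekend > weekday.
13:00

12:00: weekend ≈ 700 vs weekday ≈ 900 (not yet); 13:00: weekend ≈ 900 vs weekday ≈ 600 (first crossover).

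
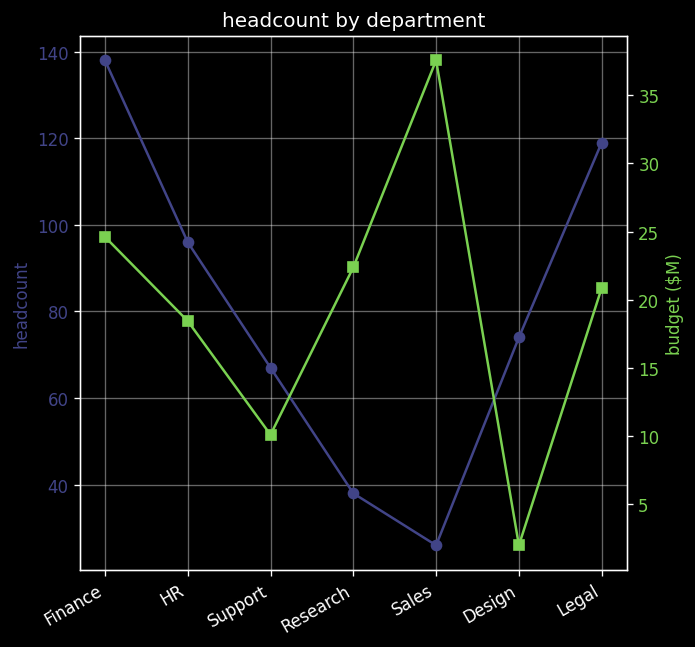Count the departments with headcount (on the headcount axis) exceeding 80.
Above 80: Finance, HR, Legal.

3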